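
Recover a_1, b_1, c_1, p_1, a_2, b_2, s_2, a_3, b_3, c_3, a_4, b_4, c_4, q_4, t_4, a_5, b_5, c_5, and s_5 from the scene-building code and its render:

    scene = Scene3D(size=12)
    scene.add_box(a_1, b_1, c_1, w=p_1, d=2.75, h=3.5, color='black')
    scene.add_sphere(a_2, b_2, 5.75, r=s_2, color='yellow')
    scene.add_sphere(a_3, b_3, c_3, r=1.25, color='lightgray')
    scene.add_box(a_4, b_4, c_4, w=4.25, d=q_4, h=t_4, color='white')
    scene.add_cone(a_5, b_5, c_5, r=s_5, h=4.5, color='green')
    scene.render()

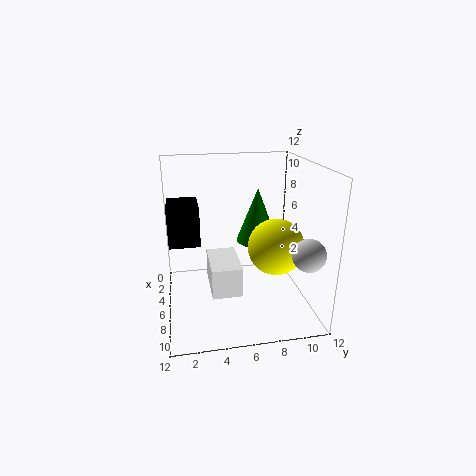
a_1 = 0.75
b_1 = 0.25
c_1 = 4.75
p_1 = 3.75
a_2 = 7.75
b_2 = 8.75
s_2 = 2.25
a_3 = 10.25
b_3 = 10.5
c_3 = 6
a_4 = 4
b_4 = 3.5
c_4 = 1.75
q_4 = 2.5
t_4 = 2.5
a_5 = 5.5
b_5 = 7.75
c_5 = 5.5
s_5 = 1.75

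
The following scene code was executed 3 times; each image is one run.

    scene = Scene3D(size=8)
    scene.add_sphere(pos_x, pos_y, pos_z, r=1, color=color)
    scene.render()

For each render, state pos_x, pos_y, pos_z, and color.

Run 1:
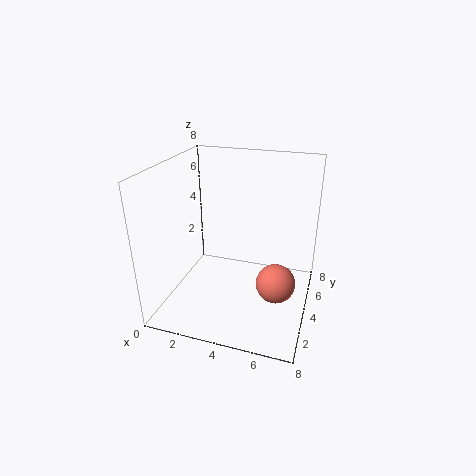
pos_x = 6.5; pos_y = 2.5; pos_z = 2.5; color = 'salmon'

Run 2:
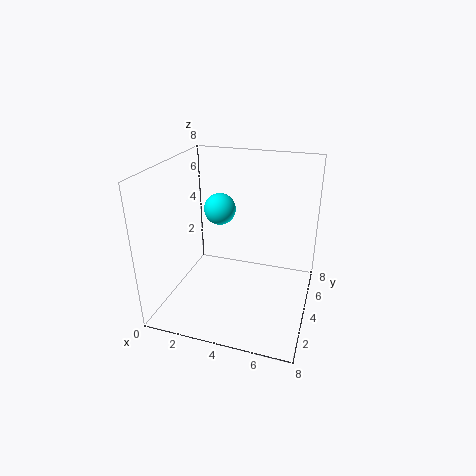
pos_x = 2; pos_y = 6.5; pos_z = 4.5; color = 'cyan'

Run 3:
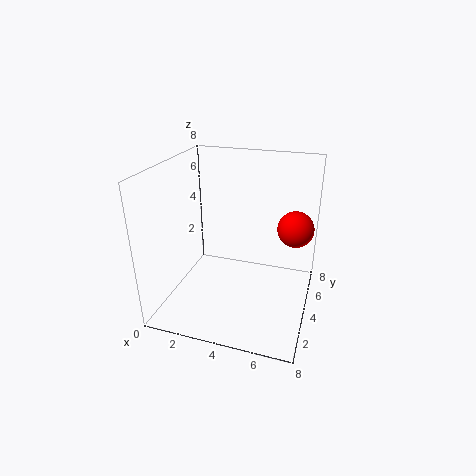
pos_x = 7; pos_y = 5; pos_z = 4.5; color = 'red'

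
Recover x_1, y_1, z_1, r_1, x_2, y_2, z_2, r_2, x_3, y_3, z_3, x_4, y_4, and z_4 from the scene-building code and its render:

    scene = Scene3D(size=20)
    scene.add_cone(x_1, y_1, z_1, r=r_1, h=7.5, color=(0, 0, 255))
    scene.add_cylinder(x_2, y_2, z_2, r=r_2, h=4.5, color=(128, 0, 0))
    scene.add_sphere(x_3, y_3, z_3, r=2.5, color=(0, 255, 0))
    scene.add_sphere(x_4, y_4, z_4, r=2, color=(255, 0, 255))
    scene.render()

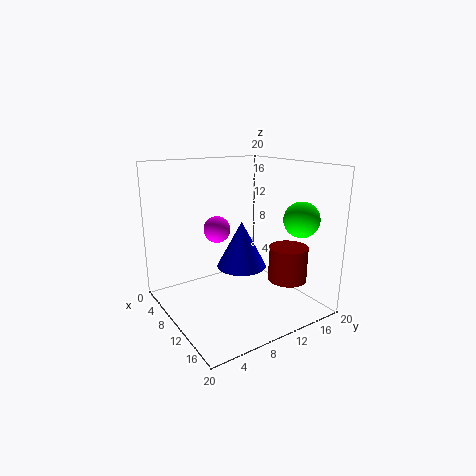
x_1 = 5; y_1 = 14; z_1 = 3; r_1 = 4; x_2 = 16.5; y_2 = 13.5; z_2 = 5.5; r_2 = 2.5; x_3 = 14.5; y_3 = 17.5; z_3 = 12.5; x_4 = 5; y_4 = 9.5; z_4 = 10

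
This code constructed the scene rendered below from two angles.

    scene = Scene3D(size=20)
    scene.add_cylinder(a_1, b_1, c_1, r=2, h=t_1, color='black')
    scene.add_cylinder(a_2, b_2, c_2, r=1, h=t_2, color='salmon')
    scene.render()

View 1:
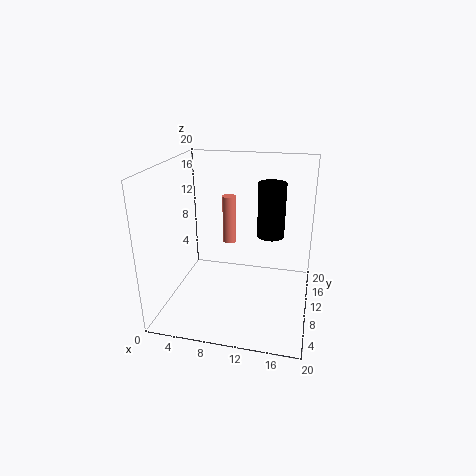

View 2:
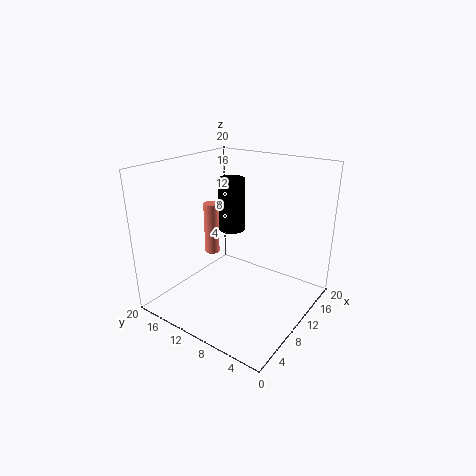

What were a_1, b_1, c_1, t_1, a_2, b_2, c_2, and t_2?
a_1 = 14; b_1 = 14; c_1 = 9; t_1 = 8; a_2 = 8; b_2 = 13; c_2 = 8; t_2 = 7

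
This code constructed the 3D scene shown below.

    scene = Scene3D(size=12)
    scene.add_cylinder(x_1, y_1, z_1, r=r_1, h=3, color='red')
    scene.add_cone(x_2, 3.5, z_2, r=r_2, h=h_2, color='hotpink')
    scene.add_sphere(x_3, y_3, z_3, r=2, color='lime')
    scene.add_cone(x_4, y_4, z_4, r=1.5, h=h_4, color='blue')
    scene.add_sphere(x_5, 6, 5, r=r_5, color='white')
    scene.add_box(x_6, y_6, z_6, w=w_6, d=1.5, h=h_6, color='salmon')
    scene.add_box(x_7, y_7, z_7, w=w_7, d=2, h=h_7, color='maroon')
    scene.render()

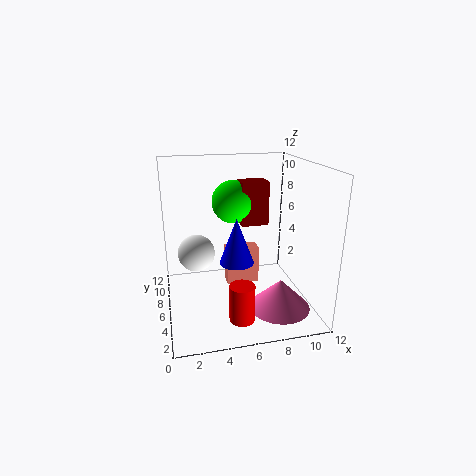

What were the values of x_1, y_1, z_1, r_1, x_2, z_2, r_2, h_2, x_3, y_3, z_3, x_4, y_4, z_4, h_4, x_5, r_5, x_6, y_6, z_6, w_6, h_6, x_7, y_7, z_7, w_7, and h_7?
x_1 = 5.5, y_1 = 2.5, z_1 = 0.5, r_1 = 1, x_2 = 9, z_2 = 0.5, r_2 = 2.5, h_2 = 2.5, x_3 = 6.5, y_3 = 10, z_3 = 8, x_4 = 6, y_4 = 6.5, z_4 = 3.5, h_4 = 4, x_5 = 2.5, r_5 = 1.5, x_6 = 5.5, y_6 = 8, z_6 = 0.5, w_6 = 3, h_6 = 3.5, x_7 = 7, y_7 = 8.5, z_7 = 6, w_7 = 2.5, h_7 = 4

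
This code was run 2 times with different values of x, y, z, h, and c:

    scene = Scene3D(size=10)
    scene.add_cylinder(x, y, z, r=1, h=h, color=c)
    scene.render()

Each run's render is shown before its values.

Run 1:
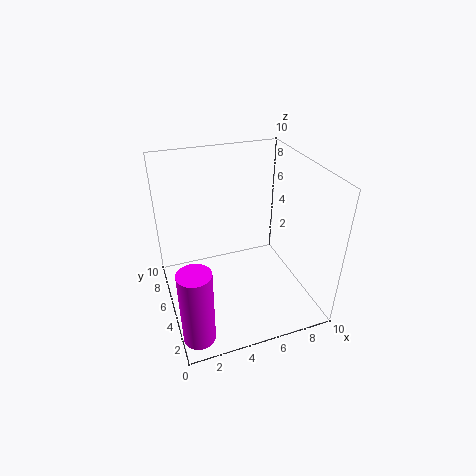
x = 1, y = 1, z = 1, h = 5, c = 'magenta'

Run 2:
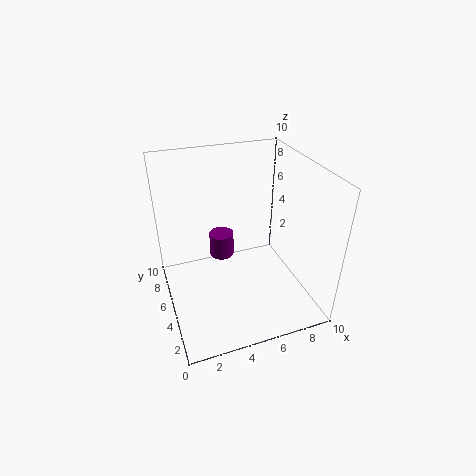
x = 5, y = 9, z = 1, h = 2, c = 'purple'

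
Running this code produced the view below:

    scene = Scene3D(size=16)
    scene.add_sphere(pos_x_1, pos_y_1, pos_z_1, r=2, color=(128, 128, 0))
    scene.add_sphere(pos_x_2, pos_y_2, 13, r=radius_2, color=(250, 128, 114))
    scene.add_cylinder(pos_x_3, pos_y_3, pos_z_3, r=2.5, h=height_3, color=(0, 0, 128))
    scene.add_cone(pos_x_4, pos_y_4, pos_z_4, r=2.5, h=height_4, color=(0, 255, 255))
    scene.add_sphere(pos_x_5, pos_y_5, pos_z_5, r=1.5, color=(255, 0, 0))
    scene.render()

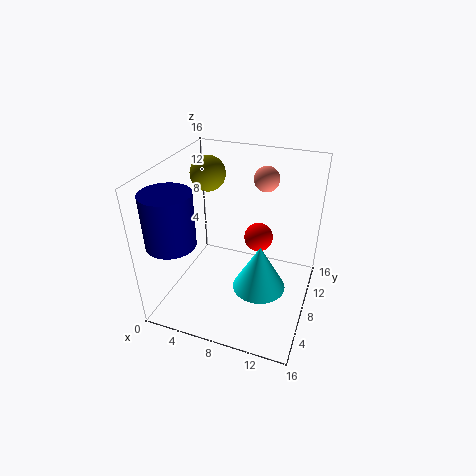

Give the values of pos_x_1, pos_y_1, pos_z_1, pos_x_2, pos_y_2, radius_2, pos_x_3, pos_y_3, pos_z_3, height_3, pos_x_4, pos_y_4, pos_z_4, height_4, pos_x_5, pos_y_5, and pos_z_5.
pos_x_1 = 3.5, pos_y_1 = 10.5, pos_z_1 = 14, pos_x_2 = 9.5, pos_y_2 = 13.5, radius_2 = 1.5, pos_x_3 = 3, pos_y_3 = 2.5, pos_z_3 = 9.5, height_3 = 5.5, pos_x_4 = 12, pos_y_4 = 3, pos_z_4 = 6.5, height_4 = 4.5, pos_x_5 = 10.5, pos_y_5 = 7.5, pos_z_5 = 9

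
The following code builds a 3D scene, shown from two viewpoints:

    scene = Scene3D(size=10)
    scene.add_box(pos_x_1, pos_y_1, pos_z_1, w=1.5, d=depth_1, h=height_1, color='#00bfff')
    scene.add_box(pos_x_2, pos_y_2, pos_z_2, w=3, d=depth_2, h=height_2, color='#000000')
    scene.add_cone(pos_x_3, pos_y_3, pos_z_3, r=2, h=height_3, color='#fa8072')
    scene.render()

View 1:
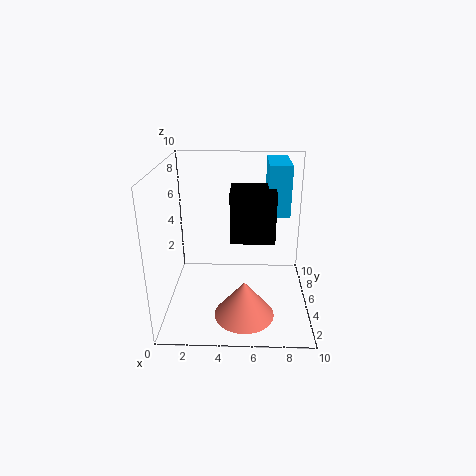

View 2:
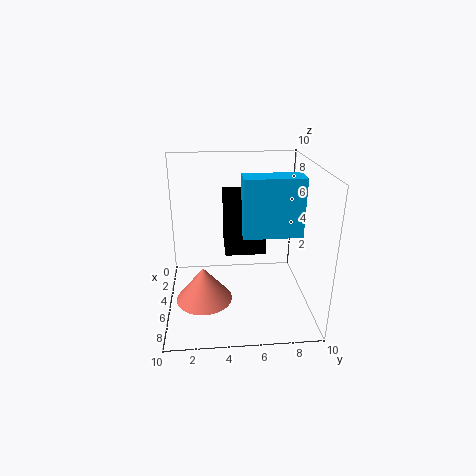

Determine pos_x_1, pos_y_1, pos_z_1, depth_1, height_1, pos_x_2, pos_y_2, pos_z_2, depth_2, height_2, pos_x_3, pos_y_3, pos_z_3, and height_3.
pos_x_1 = 7, pos_y_1 = 5, pos_z_1 = 6.5, depth_1 = 3.5, height_1 = 3.5, pos_x_2 = 4.5, pos_y_2 = 4, pos_z_2 = 5, depth_2 = 2.5, height_2 = 3.5, pos_x_3 = 5.5, pos_y_3 = 2.5, pos_z_3 = 0.5, height_3 = 2.5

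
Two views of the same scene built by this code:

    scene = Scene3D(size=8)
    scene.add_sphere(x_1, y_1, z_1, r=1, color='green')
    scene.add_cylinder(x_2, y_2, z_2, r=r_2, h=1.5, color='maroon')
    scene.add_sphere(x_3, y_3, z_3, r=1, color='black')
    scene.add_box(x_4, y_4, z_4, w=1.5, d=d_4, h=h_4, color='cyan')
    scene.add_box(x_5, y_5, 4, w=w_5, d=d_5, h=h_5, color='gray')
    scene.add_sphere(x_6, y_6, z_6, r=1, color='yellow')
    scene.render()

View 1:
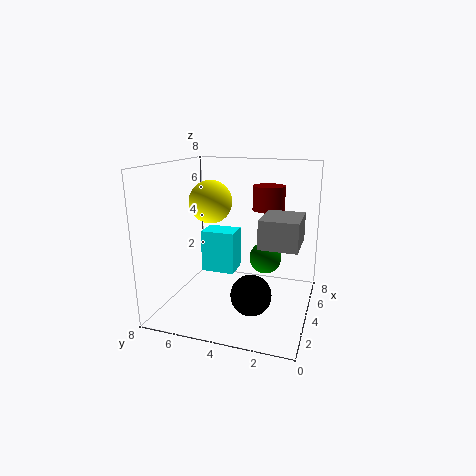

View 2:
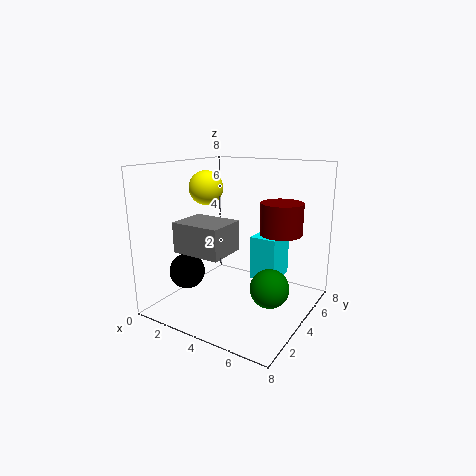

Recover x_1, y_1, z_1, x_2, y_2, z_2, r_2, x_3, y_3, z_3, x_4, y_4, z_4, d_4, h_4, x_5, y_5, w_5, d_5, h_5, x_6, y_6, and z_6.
x_1 = 6.5; y_1 = 3; z_1 = 2; x_2 = 7; y_2 = 3; z_2 = 5; r_2 = 1; x_3 = 1.5; y_3 = 2.5; z_3 = 2; x_4 = 4.5; y_4 = 4.5; z_4 = 1.5; d_4 = 2; h_4 = 2.5; x_5 = 2.5; y_5 = 0.5; w_5 = 2.5; d_5 = 2; h_5 = 1.5; x_6 = 1.5; y_6 = 4.5; z_6 = 6.5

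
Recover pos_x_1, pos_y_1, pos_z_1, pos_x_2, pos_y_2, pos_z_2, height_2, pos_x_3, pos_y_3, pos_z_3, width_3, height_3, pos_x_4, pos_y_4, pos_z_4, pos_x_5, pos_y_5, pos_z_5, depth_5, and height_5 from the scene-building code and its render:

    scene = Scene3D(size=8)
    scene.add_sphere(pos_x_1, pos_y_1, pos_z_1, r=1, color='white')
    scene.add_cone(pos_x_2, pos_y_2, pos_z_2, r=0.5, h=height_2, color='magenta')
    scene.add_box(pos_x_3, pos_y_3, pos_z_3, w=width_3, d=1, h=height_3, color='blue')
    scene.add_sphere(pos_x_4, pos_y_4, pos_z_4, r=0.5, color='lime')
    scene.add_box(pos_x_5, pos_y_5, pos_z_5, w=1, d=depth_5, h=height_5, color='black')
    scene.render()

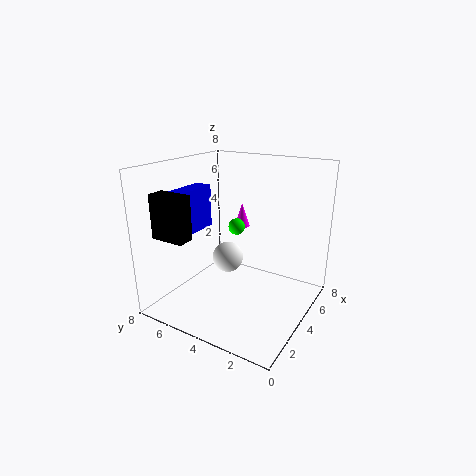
pos_x_1 = 6; pos_y_1 = 6; pos_z_1 = 1.5; pos_x_2 = 7; pos_y_2 = 5.5; pos_z_2 = 3.5; height_2 = 1.5; pos_x_3 = 2.5; pos_y_3 = 6.5; pos_z_3 = 4; width_3 = 2.5; height_3 = 2.5; pos_x_4 = 5.5; pos_y_4 = 5; pos_z_4 = 4; pos_x_5 = 1.5; pos_y_5 = 6; pos_z_5 = 4; depth_5 = 2; height_5 = 2.5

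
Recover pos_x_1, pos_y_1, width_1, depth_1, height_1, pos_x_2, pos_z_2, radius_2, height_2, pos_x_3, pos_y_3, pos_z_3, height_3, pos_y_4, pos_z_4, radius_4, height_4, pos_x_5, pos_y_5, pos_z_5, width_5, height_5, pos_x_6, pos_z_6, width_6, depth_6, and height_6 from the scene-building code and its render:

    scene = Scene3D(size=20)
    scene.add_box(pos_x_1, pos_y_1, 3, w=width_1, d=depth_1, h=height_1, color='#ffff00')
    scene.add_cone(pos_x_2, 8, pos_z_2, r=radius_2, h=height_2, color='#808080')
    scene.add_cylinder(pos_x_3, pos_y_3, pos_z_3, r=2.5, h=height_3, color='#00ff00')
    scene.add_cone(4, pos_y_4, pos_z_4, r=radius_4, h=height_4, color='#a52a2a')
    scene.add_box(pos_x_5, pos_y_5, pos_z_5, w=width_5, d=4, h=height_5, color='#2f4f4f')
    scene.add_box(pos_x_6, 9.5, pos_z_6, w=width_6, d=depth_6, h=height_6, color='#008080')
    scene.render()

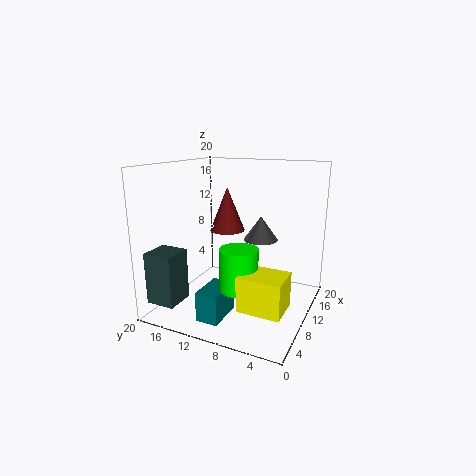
pos_x_1 = 3; pos_y_1 = 1.5; width_1 = 4.5; depth_1 = 5.5; height_1 = 4.5; pos_x_2 = 13.5; pos_z_2 = 9; radius_2 = 2.5; height_2 = 3.5; pos_x_3 = 6; pos_y_3 = 8; pos_z_3 = 4.5; height_3 = 5.5; pos_y_4 = 8.5; pos_z_4 = 13; radius_4 = 2; height_4 = 5; pos_x_5 = 1.5; pos_y_5 = 15.5; pos_z_5 = 2; width_5 = 4; height_5 = 7; pos_x_6 = 2.5; pos_z_6 = 0.5; width_6 = 5; depth_6 = 3; height_6 = 4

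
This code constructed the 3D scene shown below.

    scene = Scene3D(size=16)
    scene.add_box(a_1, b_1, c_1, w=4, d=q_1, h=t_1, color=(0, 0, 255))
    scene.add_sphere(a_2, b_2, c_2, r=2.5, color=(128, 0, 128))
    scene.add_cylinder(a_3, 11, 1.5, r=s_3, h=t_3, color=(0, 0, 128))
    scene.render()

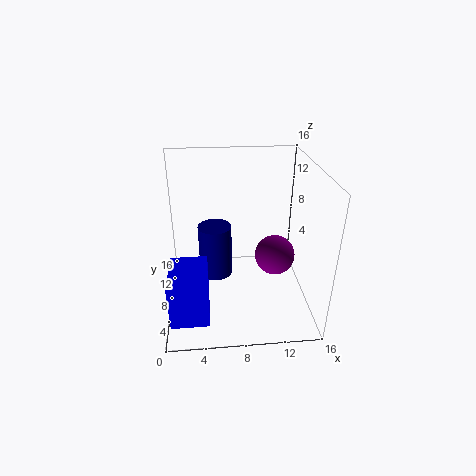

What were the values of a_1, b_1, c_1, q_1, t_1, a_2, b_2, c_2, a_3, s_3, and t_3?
a_1 = 0.5; b_1 = 1.5; c_1 = 1.5; q_1 = 5.5; t_1 = 5; a_2 = 13; b_2 = 11; c_2 = 3.5; a_3 = 5.5; s_3 = 2; t_3 = 6.5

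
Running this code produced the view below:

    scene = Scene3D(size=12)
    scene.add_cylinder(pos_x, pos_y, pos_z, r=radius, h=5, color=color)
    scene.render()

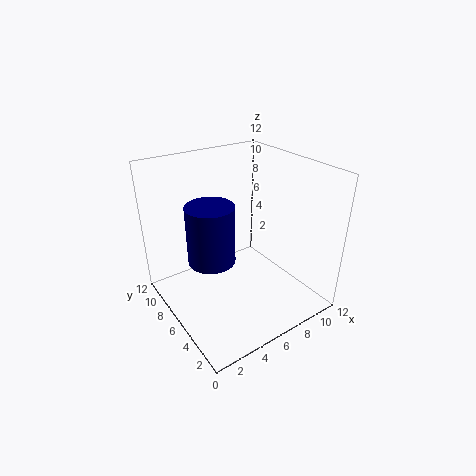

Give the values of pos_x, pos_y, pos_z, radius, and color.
pos_x = 4; pos_y = 7; pos_z = 4; radius = 2; color = 'navy'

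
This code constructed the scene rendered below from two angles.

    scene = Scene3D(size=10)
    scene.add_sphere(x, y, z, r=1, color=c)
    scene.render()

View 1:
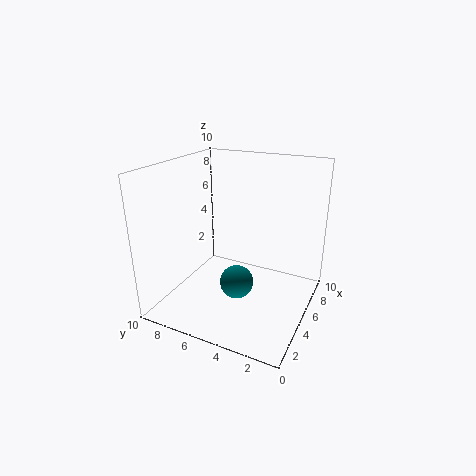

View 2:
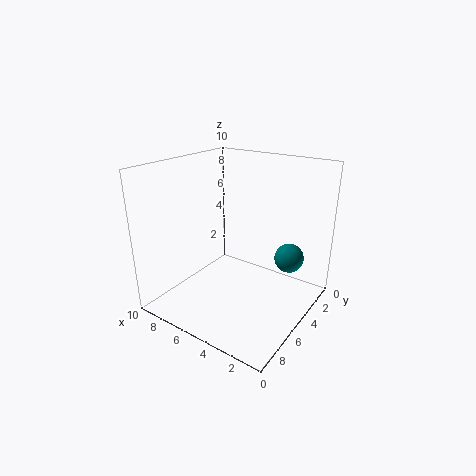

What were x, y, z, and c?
x = 1.75; y = 3.5; z = 3.75; c = 'teal'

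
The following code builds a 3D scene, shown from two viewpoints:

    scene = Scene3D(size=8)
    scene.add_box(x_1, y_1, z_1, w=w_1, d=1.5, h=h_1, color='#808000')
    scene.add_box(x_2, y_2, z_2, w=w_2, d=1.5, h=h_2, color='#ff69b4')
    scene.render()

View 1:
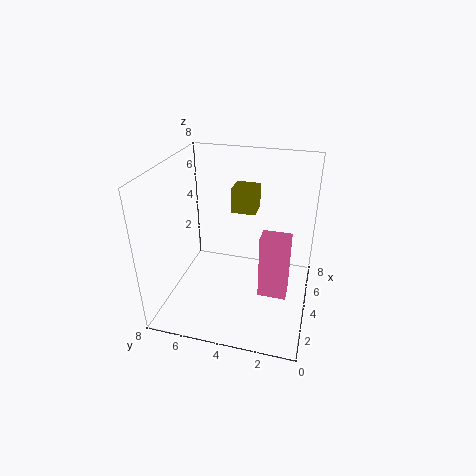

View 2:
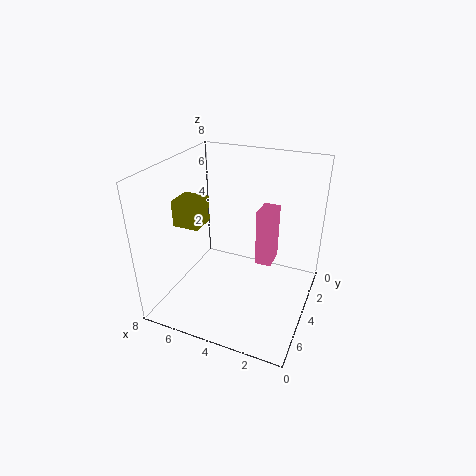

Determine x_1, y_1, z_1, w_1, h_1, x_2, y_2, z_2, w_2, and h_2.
x_1 = 6
y_1 = 3.5
z_1 = 4.5
w_1 = 1.5
h_1 = 1.5
x_2 = 2.5
y_2 = 1
z_2 = 1.5
w_2 = 1
h_2 = 3.5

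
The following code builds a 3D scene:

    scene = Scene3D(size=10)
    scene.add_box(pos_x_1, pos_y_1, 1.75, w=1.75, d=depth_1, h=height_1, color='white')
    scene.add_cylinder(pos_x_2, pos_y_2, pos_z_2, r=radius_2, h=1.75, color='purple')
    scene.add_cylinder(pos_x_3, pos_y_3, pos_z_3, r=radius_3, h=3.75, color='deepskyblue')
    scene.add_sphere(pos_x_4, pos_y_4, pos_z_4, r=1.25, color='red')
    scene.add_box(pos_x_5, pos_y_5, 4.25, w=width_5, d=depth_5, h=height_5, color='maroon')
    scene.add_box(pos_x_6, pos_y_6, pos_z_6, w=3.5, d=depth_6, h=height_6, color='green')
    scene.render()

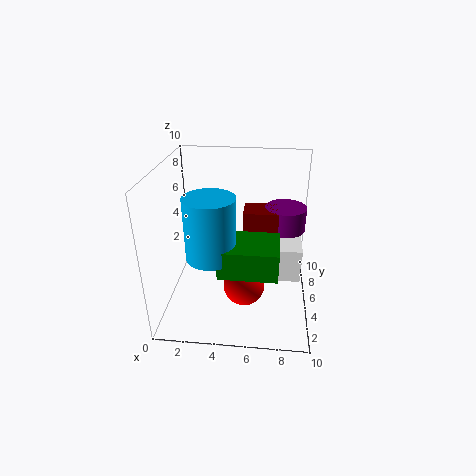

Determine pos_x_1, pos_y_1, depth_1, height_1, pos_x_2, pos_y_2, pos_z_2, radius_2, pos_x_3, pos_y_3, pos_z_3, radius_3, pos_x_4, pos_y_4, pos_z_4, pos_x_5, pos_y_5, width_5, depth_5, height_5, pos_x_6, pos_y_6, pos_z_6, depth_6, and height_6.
pos_x_1 = 7.75
pos_y_1 = 4.75
depth_1 = 3.5
height_1 = 2.5
pos_x_2 = 8.25
pos_y_2 = 7.25
pos_z_2 = 4.75
radius_2 = 1.5
pos_x_3 = 3.75
pos_y_3 = 1.75
pos_z_3 = 5.5
radius_3 = 1.5
pos_x_4 = 5.75
pos_y_4 = 1.5
pos_z_4 = 3.75
pos_x_5 = 5.25
pos_y_5 = 5.75
width_5 = 2.5
depth_5 = 2
height_5 = 2.25
pos_x_6 = 4.25
pos_y_6 = 0.5
pos_z_6 = 4.75
depth_6 = 2.75
height_6 = 1.75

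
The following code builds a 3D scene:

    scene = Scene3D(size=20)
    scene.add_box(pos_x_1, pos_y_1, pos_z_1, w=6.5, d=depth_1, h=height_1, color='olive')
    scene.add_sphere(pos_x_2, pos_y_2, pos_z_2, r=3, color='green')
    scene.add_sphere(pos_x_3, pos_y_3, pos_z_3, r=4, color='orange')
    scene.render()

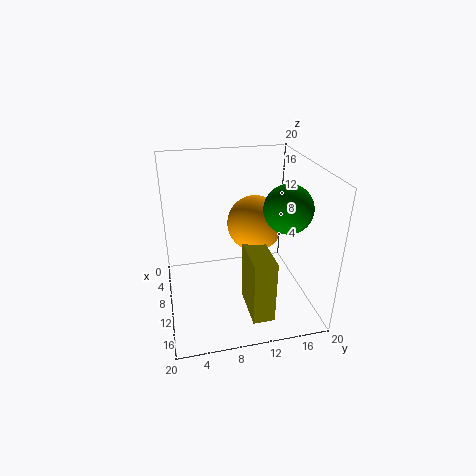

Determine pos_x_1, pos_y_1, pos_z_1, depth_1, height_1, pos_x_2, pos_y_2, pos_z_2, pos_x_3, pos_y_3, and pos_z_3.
pos_x_1 = 10.5; pos_y_1 = 10.5; pos_z_1 = 0.5; depth_1 = 3; height_1 = 9; pos_x_2 = 15; pos_y_2 = 15; pos_z_2 = 16; pos_x_3 = 8; pos_y_3 = 13; pos_z_3 = 11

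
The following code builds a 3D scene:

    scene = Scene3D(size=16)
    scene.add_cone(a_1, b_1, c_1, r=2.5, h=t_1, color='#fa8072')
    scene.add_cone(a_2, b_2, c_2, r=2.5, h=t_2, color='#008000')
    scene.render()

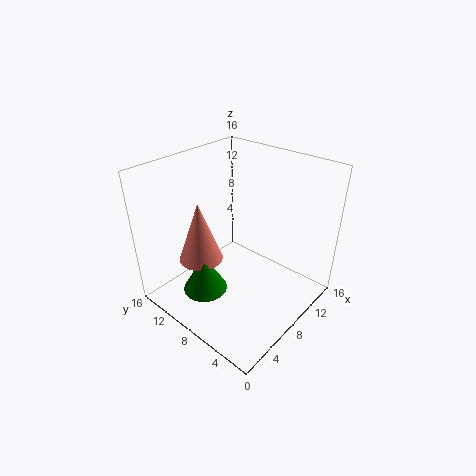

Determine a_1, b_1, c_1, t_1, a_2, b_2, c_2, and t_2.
a_1 = 5.5; b_1 = 11.5; c_1 = 5; t_1 = 7; a_2 = 4.5; b_2 = 10; c_2 = 2; t_2 = 4.5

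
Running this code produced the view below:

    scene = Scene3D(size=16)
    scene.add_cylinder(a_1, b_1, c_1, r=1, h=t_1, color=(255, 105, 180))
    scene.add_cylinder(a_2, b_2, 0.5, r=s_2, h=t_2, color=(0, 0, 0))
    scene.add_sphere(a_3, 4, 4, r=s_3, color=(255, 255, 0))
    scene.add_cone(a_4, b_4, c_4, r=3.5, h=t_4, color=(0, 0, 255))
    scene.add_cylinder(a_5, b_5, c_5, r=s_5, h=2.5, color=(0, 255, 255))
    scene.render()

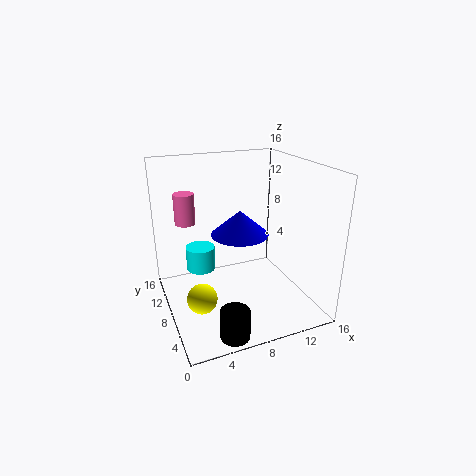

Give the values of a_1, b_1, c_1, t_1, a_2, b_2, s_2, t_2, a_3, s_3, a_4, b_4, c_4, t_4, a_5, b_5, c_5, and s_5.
a_1 = 2; b_1 = 7; c_1 = 11; t_1 = 3; a_2 = 5; b_2 = 1.5; s_2 = 1.5; t_2 = 3; a_3 = 2.5; s_3 = 1.5; a_4 = 9.5; b_4 = 11; c_4 = 7; t_4 = 3; a_5 = 3.5; b_5 = 7.5; c_5 = 5.5; s_5 = 1.5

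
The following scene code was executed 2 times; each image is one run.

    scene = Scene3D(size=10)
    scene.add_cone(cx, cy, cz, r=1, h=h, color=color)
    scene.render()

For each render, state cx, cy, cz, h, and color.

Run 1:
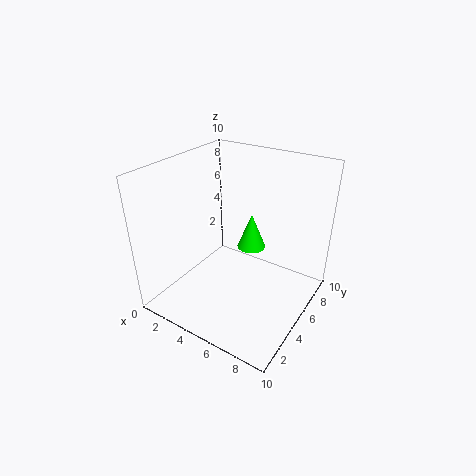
cx = 5.5, cy = 6, cz = 4, h = 2.5, color = 'lime'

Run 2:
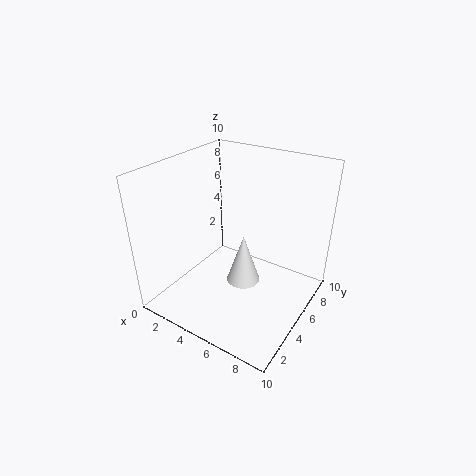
cx = 7, cy = 2.5, cz = 4, h = 3, color = 'white'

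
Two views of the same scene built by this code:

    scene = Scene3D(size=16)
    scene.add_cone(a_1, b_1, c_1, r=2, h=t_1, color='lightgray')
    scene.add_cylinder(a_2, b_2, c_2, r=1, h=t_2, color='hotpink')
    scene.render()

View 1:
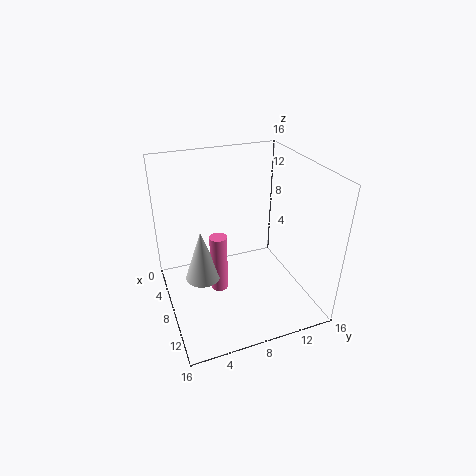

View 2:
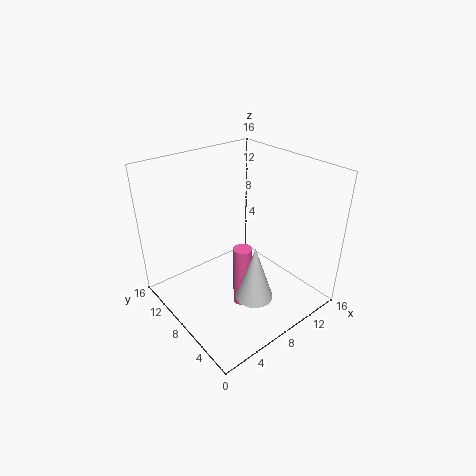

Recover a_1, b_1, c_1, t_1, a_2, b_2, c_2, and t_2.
a_1 = 7; b_1 = 4; c_1 = 3; t_1 = 6; a_2 = 7; b_2 = 6; c_2 = 1; t_2 = 7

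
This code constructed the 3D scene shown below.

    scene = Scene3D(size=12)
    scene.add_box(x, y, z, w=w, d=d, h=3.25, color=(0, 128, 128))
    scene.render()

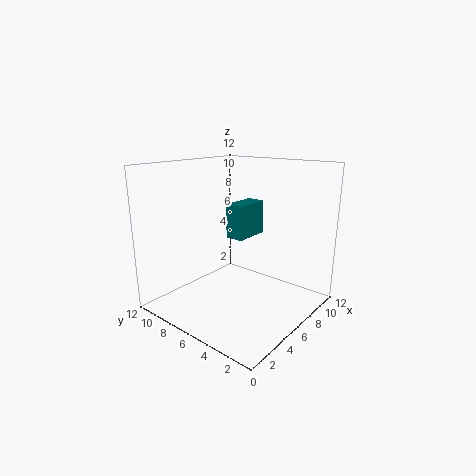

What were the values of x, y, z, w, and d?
x = 8.25, y = 7.5, z = 4.75, w = 3.5, d = 1.75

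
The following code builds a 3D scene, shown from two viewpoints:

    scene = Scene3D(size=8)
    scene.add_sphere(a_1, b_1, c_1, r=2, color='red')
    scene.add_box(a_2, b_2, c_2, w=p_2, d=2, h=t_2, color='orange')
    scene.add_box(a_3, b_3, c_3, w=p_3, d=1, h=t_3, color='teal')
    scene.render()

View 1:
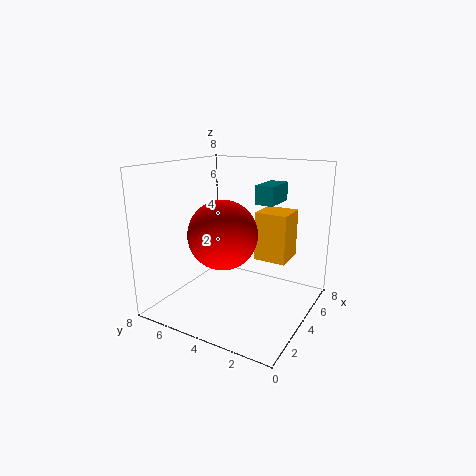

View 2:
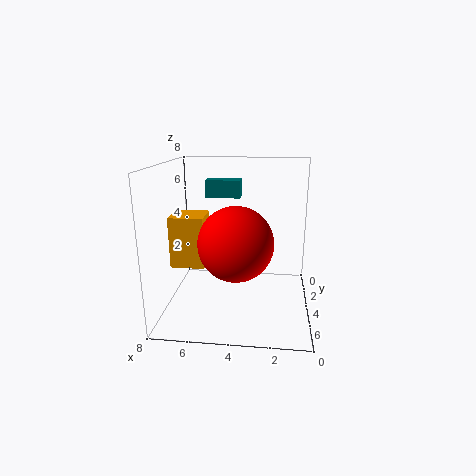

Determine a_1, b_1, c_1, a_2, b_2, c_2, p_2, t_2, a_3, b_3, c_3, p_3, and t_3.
a_1 = 4; b_1 = 5; c_1 = 4; a_2 = 6; b_2 = 2; c_2 = 2; p_2 = 2; t_2 = 3; a_3 = 4; b_3 = 2; c_3 = 6; p_3 = 2; t_3 = 1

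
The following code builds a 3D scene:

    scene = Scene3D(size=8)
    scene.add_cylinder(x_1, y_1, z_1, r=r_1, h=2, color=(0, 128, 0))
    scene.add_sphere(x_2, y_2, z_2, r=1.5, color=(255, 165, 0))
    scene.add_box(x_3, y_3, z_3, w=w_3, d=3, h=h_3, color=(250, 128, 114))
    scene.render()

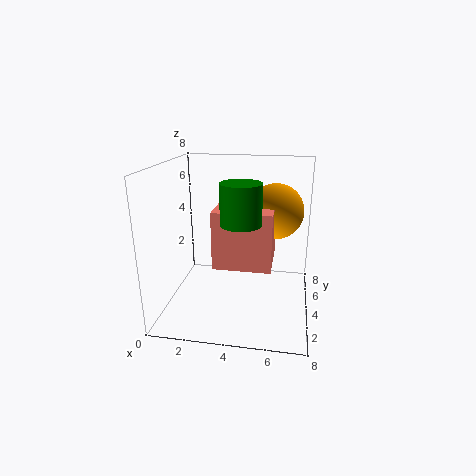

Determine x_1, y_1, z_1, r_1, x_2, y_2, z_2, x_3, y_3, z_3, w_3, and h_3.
x_1 = 4.5
y_1 = 2
z_1 = 5.5
r_1 = 1
x_2 = 6
y_2 = 4.5
z_2 = 5.5
x_3 = 3
y_3 = 2
z_3 = 3
w_3 = 3
h_3 = 3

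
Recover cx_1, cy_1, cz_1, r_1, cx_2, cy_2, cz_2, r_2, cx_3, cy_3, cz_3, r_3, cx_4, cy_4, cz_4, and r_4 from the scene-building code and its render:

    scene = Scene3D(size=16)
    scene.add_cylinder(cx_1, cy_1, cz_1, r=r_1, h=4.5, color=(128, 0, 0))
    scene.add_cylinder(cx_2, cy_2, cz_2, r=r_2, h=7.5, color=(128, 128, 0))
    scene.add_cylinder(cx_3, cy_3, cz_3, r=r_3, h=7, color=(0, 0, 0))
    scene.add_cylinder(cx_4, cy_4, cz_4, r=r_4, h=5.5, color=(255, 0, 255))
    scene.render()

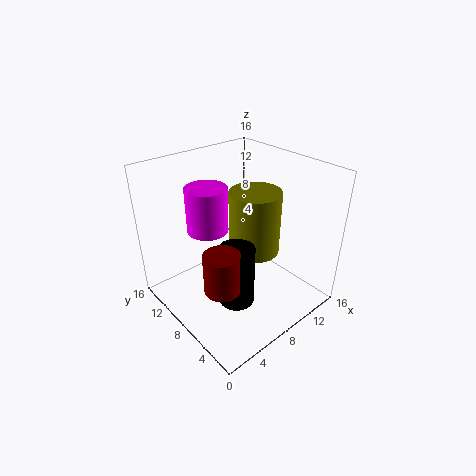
cx_1 = 4.5, cy_1 = 6.5, cz_1 = 3.5, r_1 = 2, cx_2 = 11, cy_2 = 8.5, cz_2 = 5, r_2 = 3, cx_3 = 6.5, cy_3 = 6.5, cz_3 = 1, r_3 = 2, cx_4 = 7.5, cy_4 = 13, cz_4 = 7, r_4 = 2.5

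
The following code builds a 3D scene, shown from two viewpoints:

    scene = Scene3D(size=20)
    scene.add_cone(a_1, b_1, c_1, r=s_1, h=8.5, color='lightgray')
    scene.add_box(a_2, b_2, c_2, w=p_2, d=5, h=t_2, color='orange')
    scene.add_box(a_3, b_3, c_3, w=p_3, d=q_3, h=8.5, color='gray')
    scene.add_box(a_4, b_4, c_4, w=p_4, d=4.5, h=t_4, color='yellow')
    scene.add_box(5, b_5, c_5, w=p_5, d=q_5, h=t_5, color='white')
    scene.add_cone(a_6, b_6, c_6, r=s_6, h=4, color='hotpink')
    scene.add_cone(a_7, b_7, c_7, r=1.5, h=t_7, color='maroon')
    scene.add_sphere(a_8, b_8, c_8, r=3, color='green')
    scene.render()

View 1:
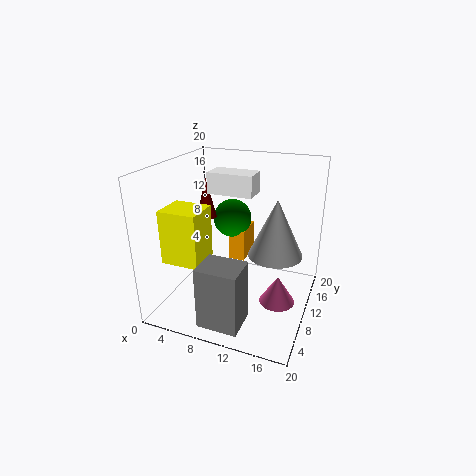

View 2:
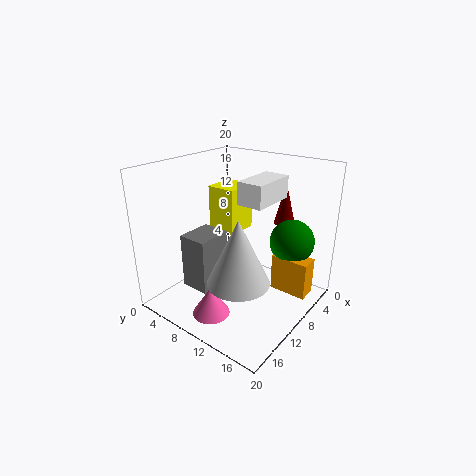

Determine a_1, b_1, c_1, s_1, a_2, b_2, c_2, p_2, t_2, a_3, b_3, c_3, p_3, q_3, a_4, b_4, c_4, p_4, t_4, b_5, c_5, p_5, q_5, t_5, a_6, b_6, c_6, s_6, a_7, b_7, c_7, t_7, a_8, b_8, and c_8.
a_1 = 14.5, b_1 = 13.5, c_1 = 6.5, s_1 = 4, a_2 = 6.5, b_2 = 15, c_2 = 3.5, p_2 = 2.5, t_2 = 5, a_3 = 7.5, b_3 = 1.5, c_3 = 0.5, p_3 = 5.5, q_3 = 4.5, a_4 = 2.5, b_4 = 2.5, c_4 = 8.5, p_4 = 5, t_4 = 7, b_5 = 11, c_5 = 15.5, p_5 = 6.5, q_5 = 3.5, t_5 = 3, a_6 = 16, b_6 = 10, c_6 = 1, s_6 = 2.5, a_7 = 3.5, b_7 = 13.5, c_7 = 11, t_7 = 6, a_8 = 6.5, b_8 = 16.5, c_8 = 10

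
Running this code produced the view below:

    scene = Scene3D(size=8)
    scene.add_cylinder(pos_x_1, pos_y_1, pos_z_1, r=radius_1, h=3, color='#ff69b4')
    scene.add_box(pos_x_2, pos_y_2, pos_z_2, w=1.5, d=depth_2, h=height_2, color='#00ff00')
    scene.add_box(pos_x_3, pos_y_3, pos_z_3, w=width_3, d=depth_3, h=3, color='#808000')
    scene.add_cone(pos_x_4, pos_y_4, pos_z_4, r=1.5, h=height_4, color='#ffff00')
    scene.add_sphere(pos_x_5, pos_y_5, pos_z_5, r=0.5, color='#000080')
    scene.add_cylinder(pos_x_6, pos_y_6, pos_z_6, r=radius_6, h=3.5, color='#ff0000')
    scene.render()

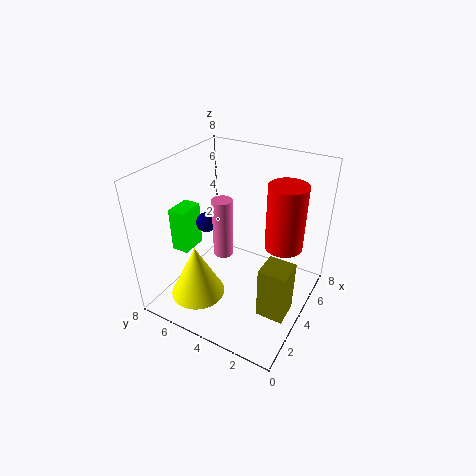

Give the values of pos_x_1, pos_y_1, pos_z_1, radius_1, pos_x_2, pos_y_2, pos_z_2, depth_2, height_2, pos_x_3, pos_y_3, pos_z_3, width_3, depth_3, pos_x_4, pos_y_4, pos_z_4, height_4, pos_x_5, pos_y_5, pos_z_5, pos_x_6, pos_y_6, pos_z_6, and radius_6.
pos_x_1 = 2.5
pos_y_1 = 4
pos_z_1 = 4
radius_1 = 0.5
pos_x_2 = 2.5
pos_y_2 = 6.5
pos_z_2 = 3
depth_2 = 1
height_2 = 2.5
pos_x_3 = 2.5
pos_y_3 = 0.5
pos_z_3 = 0.5
width_3 = 1.5
depth_3 = 1.5
pos_x_4 = 2
pos_y_4 = 5.5
pos_z_4 = 1
height_4 = 3
pos_x_5 = 2.5
pos_y_5 = 5
pos_z_5 = 5.5
pos_x_6 = 4.5
pos_y_6 = 1.5
pos_z_6 = 4
radius_6 = 1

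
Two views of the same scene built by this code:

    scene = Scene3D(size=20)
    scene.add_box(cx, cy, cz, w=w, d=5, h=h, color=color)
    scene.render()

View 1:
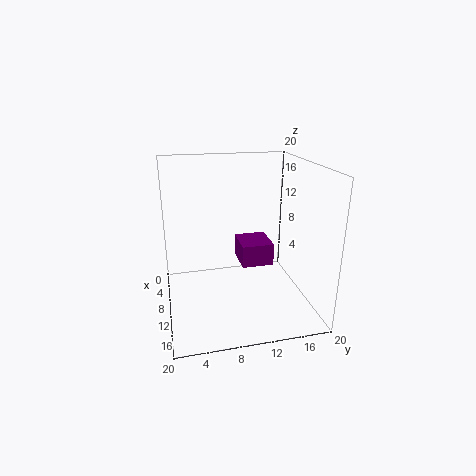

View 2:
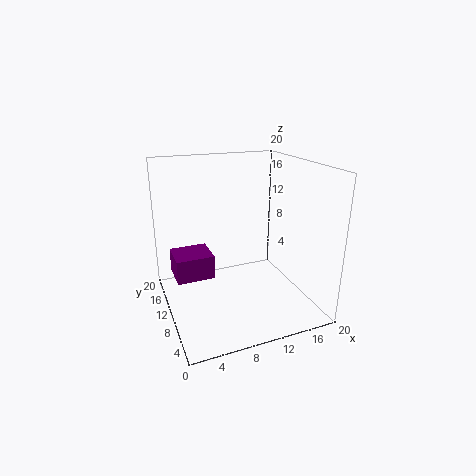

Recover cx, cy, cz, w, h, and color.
cx = 1.5; cy = 11.5; cz = 3.5; w = 5.5; h = 3.5; color = 'purple'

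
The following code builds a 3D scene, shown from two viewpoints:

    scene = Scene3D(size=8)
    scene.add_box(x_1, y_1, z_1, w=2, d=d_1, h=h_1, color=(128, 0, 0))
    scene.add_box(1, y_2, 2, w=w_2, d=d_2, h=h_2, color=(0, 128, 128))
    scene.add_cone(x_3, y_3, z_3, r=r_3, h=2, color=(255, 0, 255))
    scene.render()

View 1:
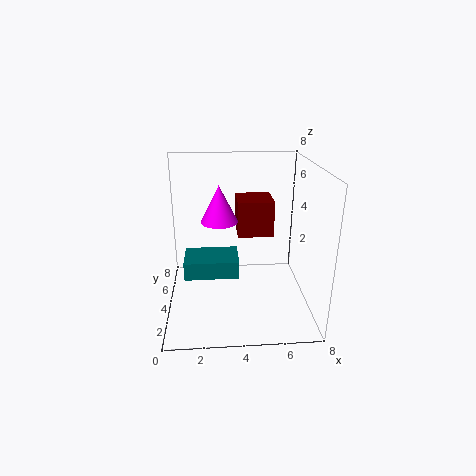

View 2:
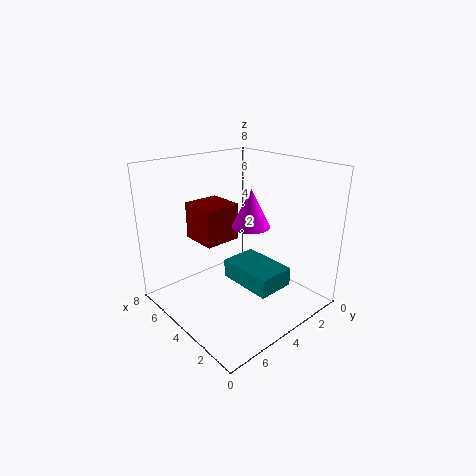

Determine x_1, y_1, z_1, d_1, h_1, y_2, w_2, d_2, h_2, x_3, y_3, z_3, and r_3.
x_1 = 4
y_1 = 4
z_1 = 4
d_1 = 2
h_1 = 2
y_2 = 3
w_2 = 3
d_2 = 2
h_2 = 1
x_3 = 3
y_3 = 4
z_3 = 5
r_3 = 1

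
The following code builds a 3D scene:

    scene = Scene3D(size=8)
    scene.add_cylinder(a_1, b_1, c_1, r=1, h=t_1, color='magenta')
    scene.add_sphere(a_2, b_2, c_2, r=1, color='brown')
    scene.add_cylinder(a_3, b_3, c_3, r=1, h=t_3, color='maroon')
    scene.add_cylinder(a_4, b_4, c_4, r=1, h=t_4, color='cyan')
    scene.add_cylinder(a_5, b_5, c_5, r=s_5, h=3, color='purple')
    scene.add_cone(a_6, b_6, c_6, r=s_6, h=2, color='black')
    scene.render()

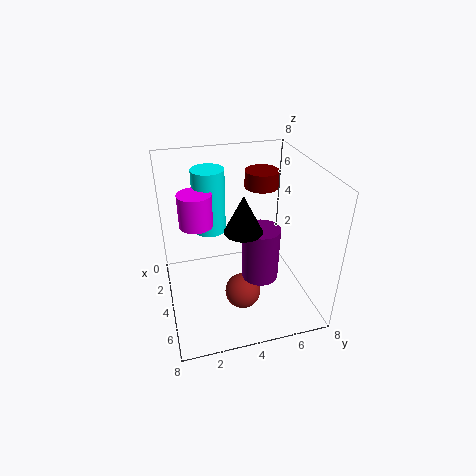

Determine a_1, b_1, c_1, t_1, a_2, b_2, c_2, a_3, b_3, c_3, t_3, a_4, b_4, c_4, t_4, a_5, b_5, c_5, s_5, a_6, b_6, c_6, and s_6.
a_1 = 2; b_1 = 2; c_1 = 4; t_1 = 2; a_2 = 5; b_2 = 4; c_2 = 1; a_3 = 2; b_3 = 6; c_3 = 6; t_3 = 1; a_4 = 1; b_4 = 3; c_4 = 3; t_4 = 4; a_5 = 5; b_5 = 5; c_5 = 2; s_5 = 1; a_6 = 5; b_6 = 4; c_6 = 5; s_6 = 1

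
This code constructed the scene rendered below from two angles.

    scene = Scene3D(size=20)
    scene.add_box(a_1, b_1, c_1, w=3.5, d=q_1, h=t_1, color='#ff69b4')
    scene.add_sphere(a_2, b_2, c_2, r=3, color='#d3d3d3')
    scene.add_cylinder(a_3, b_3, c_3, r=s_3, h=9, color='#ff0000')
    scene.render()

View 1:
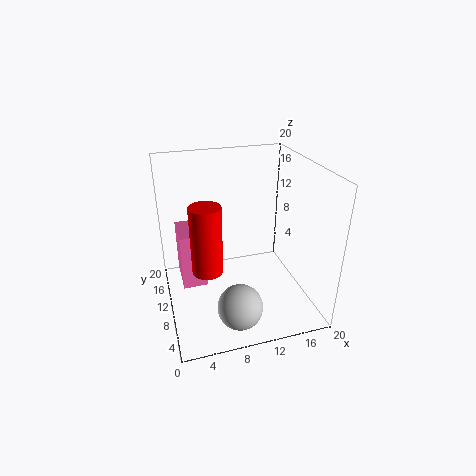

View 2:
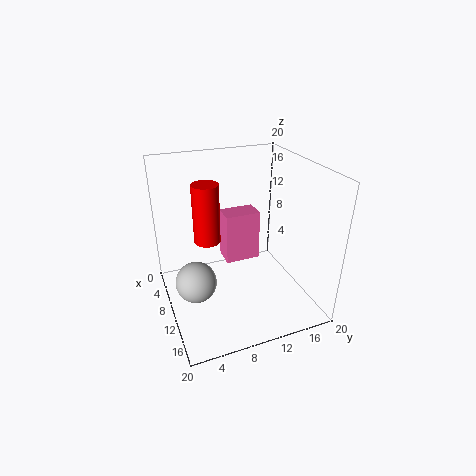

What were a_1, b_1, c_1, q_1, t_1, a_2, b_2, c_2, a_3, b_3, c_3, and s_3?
a_1 = 2
b_1 = 10
c_1 = 3
q_1 = 5.5
t_1 = 8
a_2 = 8.5
b_2 = 4
c_2 = 3
a_3 = 5
b_3 = 7
c_3 = 7.5
s_3 = 2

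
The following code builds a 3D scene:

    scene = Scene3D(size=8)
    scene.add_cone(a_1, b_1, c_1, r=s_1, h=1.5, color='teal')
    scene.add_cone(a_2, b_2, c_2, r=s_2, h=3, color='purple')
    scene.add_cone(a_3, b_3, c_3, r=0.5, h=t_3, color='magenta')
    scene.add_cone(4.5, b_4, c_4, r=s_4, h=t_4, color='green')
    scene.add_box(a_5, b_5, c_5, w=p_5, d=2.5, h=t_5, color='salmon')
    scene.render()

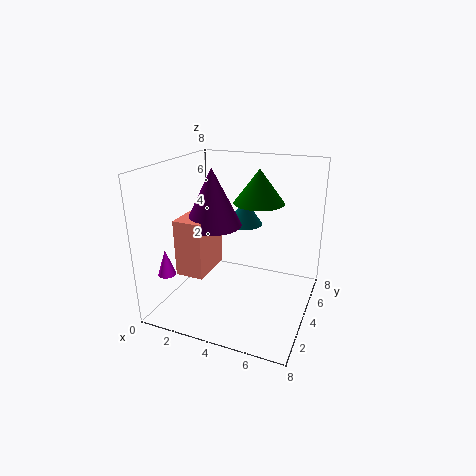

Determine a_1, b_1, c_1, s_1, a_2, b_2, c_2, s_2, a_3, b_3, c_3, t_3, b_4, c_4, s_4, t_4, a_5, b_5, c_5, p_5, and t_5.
a_1 = 4, b_1 = 5, c_1 = 4.5, s_1 = 1, a_2 = 3, b_2 = 3, c_2 = 5, s_2 = 1.5, a_3 = 0.5, b_3 = 2, c_3 = 2, t_3 = 1.5, b_4 = 6, c_4 = 5.5, s_4 = 1.5, t_4 = 2, a_5 = 1.5, b_5 = 1.5, c_5 = 2.5, p_5 = 1.5, t_5 = 3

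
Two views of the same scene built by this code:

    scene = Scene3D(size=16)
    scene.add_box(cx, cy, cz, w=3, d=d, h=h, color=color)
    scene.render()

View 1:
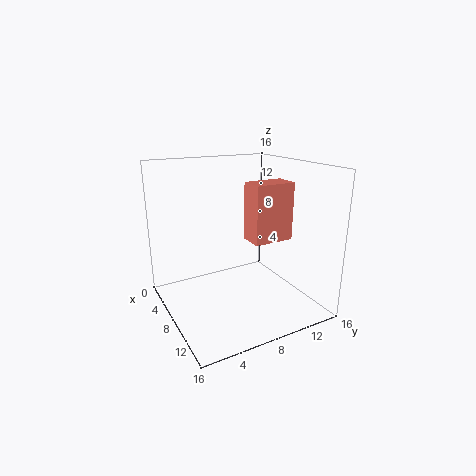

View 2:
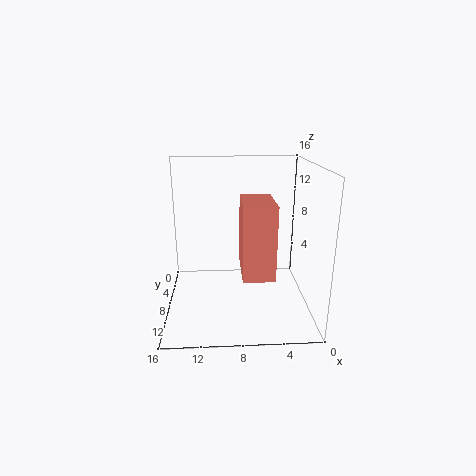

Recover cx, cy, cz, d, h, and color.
cx = 5; cy = 10.5; cz = 6.5; d = 5; h = 7; color = 'salmon'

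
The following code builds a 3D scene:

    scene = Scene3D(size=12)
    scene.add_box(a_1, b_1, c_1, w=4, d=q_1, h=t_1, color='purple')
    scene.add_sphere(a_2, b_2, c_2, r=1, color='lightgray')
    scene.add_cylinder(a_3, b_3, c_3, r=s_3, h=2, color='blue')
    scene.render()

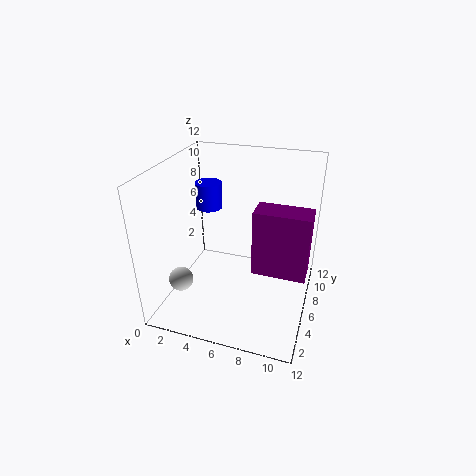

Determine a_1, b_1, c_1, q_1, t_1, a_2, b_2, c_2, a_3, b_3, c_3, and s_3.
a_1 = 8; b_1 = 3; c_1 = 5; q_1 = 2; t_1 = 5; a_2 = 2; b_2 = 3; c_2 = 3; a_3 = 4; b_3 = 5; c_3 = 9; s_3 = 1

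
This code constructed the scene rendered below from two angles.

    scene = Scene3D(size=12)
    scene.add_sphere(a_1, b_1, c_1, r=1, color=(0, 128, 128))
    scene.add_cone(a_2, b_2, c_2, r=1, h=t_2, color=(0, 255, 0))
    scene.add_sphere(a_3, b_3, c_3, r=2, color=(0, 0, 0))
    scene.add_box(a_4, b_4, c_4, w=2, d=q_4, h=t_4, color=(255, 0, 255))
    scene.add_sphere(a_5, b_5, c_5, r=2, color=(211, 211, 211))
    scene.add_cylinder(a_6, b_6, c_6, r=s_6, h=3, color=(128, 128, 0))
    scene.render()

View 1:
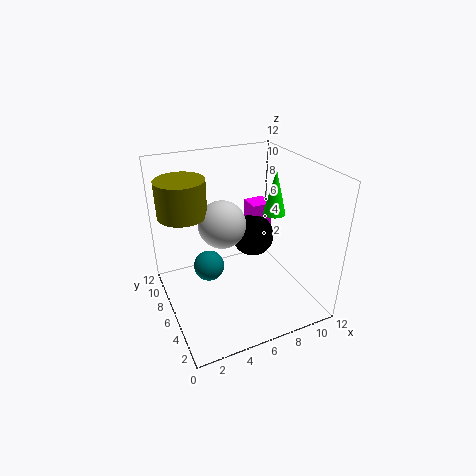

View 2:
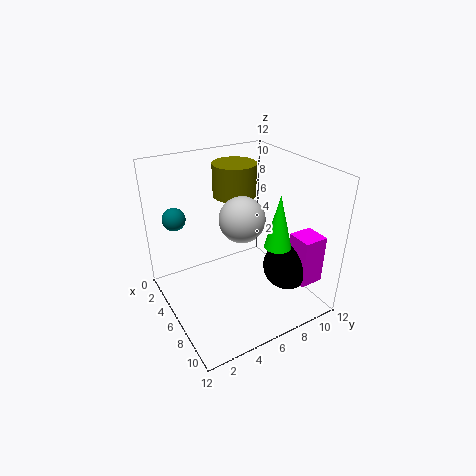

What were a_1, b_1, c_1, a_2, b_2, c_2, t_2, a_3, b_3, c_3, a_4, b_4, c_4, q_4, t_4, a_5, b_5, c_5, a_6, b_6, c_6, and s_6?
a_1 = 2; b_1 = 2; c_1 = 7; a_2 = 10; b_2 = 7; c_2 = 7; t_2 = 4; a_3 = 9; b_3 = 9; c_3 = 4; a_4 = 9; b_4 = 9; c_4 = 3; q_4 = 2; t_4 = 4; a_5 = 5; b_5 = 7; c_5 = 7; a_6 = 2; b_6 = 8; c_6 = 8; s_6 = 2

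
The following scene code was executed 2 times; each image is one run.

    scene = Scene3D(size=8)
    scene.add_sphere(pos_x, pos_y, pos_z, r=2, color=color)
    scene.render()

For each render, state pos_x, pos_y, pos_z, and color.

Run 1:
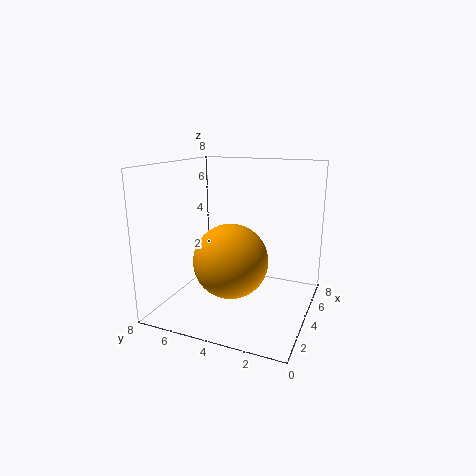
pos_x = 3
pos_y = 4
pos_z = 3
color = 'orange'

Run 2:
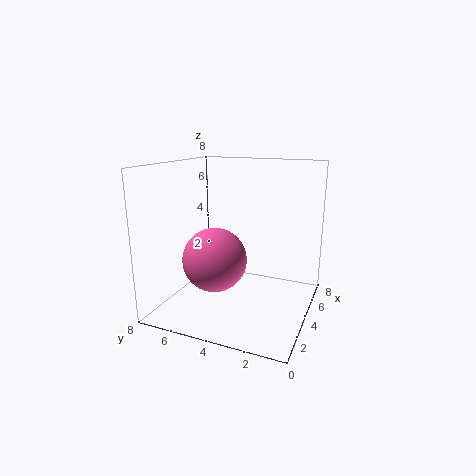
pos_x = 5
pos_y = 6
pos_z = 2
color = 'hotpink'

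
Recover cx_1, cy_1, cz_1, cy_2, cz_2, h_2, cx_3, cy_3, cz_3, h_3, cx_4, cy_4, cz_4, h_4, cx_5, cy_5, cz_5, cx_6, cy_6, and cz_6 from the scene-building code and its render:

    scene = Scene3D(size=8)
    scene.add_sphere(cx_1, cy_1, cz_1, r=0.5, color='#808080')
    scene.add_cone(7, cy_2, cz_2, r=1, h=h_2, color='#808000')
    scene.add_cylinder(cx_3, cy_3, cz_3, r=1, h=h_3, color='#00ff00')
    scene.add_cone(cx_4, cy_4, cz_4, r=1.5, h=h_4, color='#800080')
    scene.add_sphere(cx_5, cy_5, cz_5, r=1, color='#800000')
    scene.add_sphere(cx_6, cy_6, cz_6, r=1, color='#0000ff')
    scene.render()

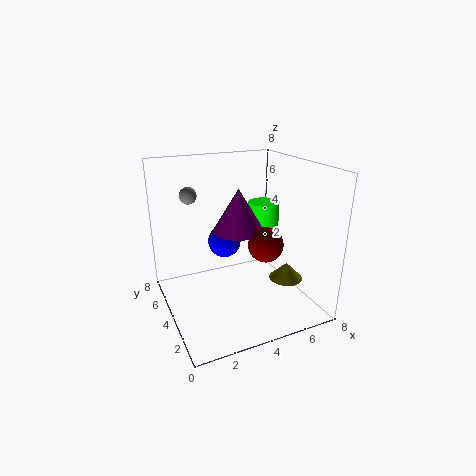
cx_1 = 2, cy_1 = 6.5, cz_1 = 6, cy_2 = 3.5, cz_2 = 1, h_2 = 1, cx_3 = 7, cy_3 = 6.5, cz_3 = 3, h_3 = 2, cx_4 = 4.5, cy_4 = 5, cz_4 = 4, h_4 = 2.5, cx_5 = 5.5, cy_5 = 3.5, cz_5 = 3.5, cx_6 = 4, cy_6 = 6, cz_6 = 3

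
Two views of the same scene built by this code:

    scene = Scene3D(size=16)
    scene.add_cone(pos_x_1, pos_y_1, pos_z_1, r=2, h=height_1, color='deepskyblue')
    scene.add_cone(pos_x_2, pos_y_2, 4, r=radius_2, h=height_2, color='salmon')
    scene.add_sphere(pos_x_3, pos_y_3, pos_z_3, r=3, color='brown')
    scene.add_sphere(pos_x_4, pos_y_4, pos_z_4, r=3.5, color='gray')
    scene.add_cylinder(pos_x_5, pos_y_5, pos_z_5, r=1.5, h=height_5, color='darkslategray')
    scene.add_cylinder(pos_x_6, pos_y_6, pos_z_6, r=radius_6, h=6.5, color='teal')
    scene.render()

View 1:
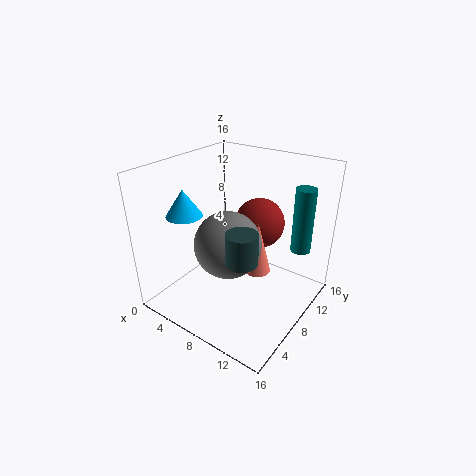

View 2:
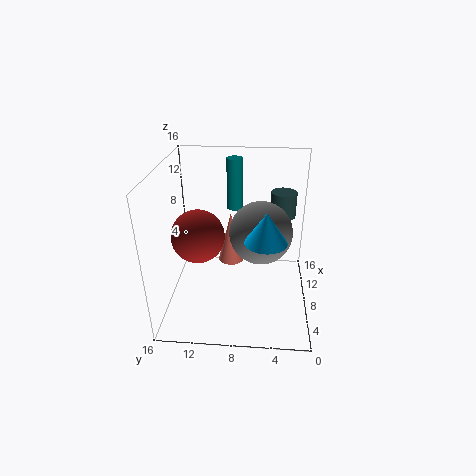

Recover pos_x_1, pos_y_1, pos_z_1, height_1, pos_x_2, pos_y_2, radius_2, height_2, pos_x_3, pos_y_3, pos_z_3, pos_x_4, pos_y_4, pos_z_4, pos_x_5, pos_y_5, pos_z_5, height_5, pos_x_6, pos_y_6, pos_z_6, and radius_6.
pos_x_1 = 3, pos_y_1 = 5, pos_z_1 = 10.5, height_1 = 3, pos_x_2 = 10, pos_y_2 = 9, radius_2 = 1.5, height_2 = 6, pos_x_3 = 8, pos_y_3 = 12.5, pos_z_3 = 8, pos_x_4 = 8.5, pos_y_4 = 5.5, pos_z_4 = 8.5, pos_x_5 = 12, pos_y_5 = 3, pos_z_5 = 9, height_5 = 3, pos_x_6 = 15, pos_y_6 = 9, pos_z_6 = 8.5, radius_6 = 1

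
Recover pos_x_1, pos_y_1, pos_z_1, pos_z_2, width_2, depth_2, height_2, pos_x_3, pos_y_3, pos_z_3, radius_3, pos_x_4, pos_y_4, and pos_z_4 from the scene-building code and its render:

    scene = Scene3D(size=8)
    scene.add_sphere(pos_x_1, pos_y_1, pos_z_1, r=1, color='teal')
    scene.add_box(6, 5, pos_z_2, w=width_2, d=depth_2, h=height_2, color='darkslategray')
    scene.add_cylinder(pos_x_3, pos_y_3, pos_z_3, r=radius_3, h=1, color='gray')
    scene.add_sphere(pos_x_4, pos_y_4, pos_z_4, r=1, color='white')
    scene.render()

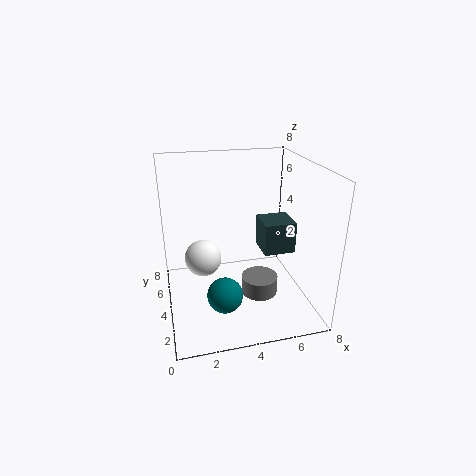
pos_x_1 = 3
pos_y_1 = 3
pos_z_1 = 1
pos_z_2 = 2
width_2 = 2
depth_2 = 2
height_2 = 2
pos_x_3 = 5
pos_y_3 = 3
pos_z_3 = 1
radius_3 = 1
pos_x_4 = 2
pos_y_4 = 4
pos_z_4 = 3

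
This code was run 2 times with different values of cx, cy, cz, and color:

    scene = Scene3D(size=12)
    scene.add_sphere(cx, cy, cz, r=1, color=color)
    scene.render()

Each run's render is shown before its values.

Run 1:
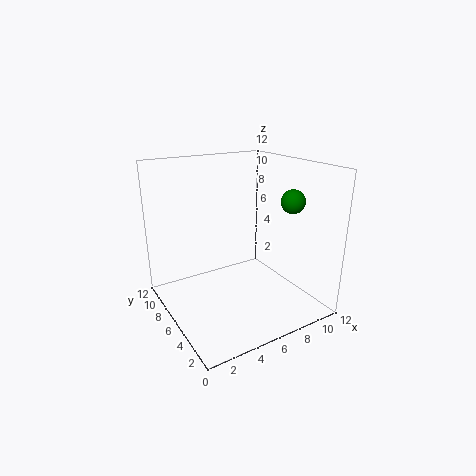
cx = 10, cy = 4, cz = 9, color = 'green'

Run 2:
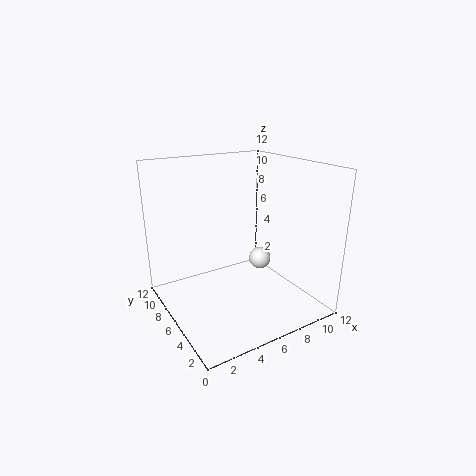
cx = 9, cy = 7, cz = 3, color = 'white'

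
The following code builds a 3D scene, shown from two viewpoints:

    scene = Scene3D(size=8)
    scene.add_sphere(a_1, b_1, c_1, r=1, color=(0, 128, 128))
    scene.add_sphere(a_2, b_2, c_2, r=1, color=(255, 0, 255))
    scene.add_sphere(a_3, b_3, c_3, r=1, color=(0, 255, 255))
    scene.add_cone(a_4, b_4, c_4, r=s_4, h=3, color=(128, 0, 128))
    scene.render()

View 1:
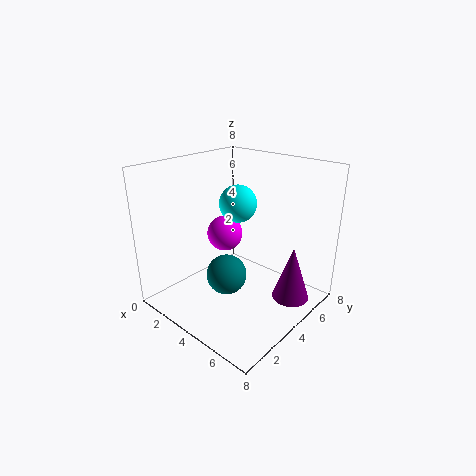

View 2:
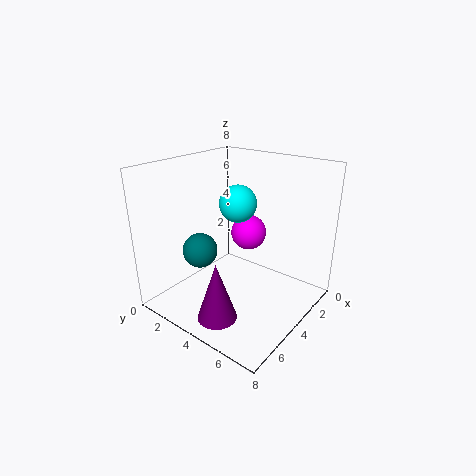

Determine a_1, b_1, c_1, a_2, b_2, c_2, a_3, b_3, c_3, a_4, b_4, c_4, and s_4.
a_1 = 5; b_1 = 2; c_1 = 3; a_2 = 3; b_2 = 4; c_2 = 4; a_3 = 4; b_3 = 4; c_3 = 6; a_4 = 7; b_4 = 5; c_4 = 1; s_4 = 1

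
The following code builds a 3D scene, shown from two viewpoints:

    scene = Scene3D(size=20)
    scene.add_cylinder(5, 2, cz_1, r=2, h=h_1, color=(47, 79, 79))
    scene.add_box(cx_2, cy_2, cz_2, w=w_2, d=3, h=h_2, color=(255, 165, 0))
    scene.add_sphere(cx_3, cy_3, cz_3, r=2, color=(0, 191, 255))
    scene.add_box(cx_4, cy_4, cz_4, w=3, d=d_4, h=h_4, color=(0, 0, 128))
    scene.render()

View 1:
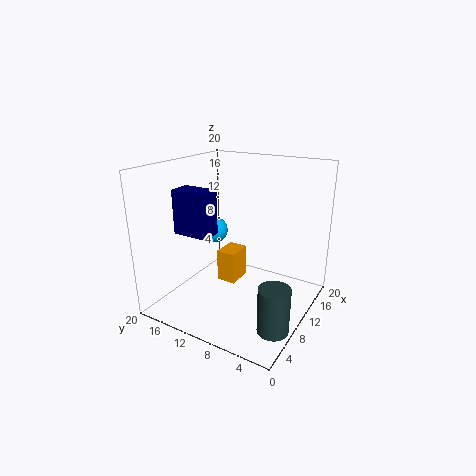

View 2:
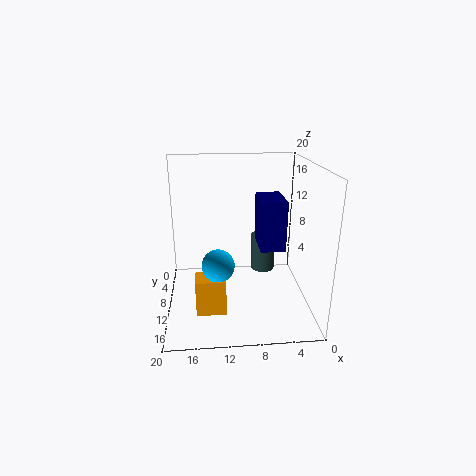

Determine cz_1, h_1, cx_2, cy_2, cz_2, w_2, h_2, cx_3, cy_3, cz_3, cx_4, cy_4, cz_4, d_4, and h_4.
cz_1 = 1
h_1 = 6
cx_2 = 12
cy_2 = 12
cz_2 = 1
w_2 = 4
h_2 = 5
cx_3 = 13
cy_3 = 16
cz_3 = 9
cx_4 = 5
cy_4 = 12
cz_4 = 11
d_4 = 5
h_4 = 6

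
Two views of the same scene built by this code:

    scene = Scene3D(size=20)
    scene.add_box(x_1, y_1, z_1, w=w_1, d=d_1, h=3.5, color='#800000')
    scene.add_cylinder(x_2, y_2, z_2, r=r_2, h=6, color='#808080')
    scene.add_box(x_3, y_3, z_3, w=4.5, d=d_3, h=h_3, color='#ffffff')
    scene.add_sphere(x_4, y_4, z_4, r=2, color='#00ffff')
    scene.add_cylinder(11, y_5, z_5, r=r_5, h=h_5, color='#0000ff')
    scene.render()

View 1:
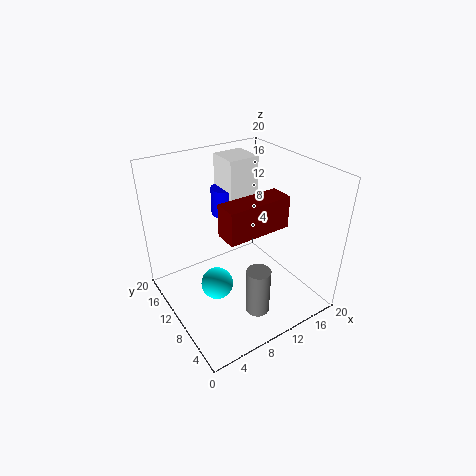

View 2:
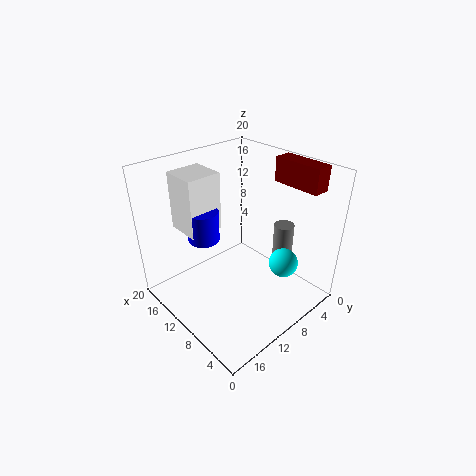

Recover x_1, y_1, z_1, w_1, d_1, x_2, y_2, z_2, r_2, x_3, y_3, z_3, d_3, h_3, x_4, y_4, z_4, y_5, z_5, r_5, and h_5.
x_1 = 3
y_1 = 0.5
z_1 = 16.5
w_1 = 7
d_1 = 2.5
x_2 = 8
y_2 = 2.5
z_2 = 4
r_2 = 1.5
x_3 = 10.5
y_3 = 12.5
z_3 = 12.5
d_3 = 4.5
h_3 = 7.5
x_4 = 4.5
y_4 = 6.5
z_4 = 7
y_5 = 15
z_5 = 11.5
r_5 = 2
h_5 = 4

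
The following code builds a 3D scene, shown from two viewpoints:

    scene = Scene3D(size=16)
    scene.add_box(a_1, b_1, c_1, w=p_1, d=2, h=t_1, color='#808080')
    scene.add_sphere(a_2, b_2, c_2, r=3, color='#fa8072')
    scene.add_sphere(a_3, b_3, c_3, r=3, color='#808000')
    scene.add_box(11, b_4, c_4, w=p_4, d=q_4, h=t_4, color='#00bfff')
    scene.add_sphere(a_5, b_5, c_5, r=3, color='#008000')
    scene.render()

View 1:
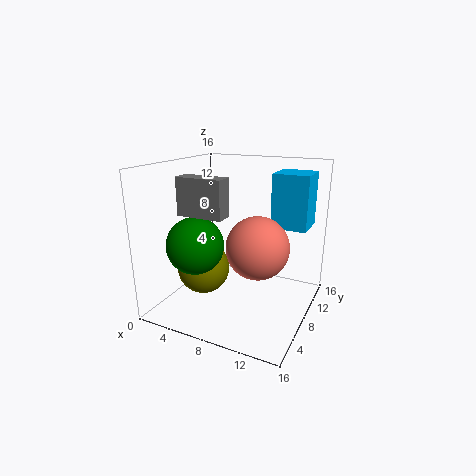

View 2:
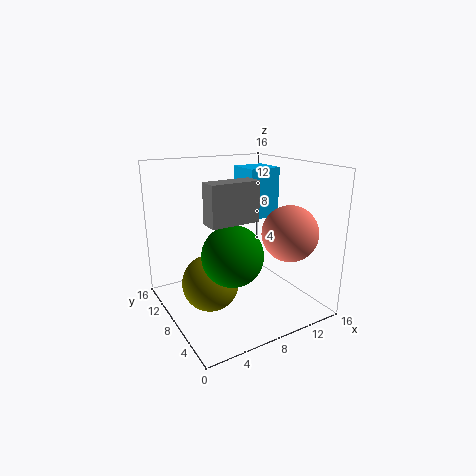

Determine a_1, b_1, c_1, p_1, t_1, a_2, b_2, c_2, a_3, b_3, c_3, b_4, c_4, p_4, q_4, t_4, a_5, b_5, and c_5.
a_1 = 3, b_1 = 4, c_1 = 11, p_1 = 5, t_1 = 4, a_2 = 12, b_2 = 4, c_2 = 9, a_3 = 4, b_3 = 7, c_3 = 4, b_4 = 10, c_4 = 9, p_4 = 4, q_4 = 4, t_4 = 6, a_5 = 5, b_5 = 4, c_5 = 8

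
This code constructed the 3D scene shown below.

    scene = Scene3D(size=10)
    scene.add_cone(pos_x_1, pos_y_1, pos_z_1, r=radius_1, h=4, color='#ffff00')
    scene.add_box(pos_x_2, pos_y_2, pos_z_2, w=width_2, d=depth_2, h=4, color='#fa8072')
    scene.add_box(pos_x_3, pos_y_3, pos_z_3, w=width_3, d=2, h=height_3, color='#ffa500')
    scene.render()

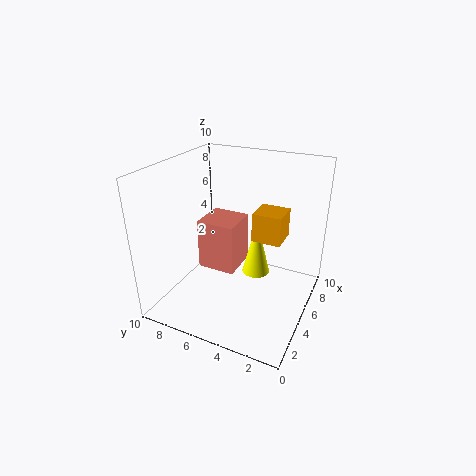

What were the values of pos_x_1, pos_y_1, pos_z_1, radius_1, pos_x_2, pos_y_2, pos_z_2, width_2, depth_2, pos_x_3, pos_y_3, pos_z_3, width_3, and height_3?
pos_x_1 = 6
pos_y_1 = 4
pos_z_1 = 2
radius_1 = 1
pos_x_2 = 6
pos_y_2 = 6
pos_z_2 = 1
width_2 = 3
depth_2 = 3
pos_x_3 = 5
pos_y_3 = 2
pos_z_3 = 5
width_3 = 2
height_3 = 2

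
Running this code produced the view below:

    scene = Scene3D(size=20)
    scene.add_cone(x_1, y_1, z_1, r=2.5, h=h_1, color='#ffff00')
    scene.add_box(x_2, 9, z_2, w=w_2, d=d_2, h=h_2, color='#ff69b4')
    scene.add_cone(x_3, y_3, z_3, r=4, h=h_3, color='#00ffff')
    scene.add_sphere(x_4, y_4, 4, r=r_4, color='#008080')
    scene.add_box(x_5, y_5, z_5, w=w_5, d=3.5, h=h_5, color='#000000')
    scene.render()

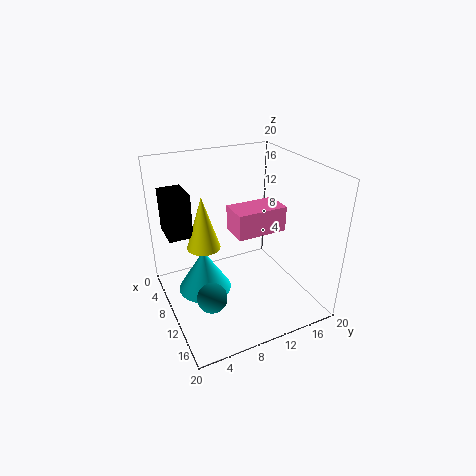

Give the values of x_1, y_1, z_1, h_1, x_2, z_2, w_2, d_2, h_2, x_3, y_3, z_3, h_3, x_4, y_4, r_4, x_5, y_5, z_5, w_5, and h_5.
x_1 = 5.5
y_1 = 6.5
z_1 = 7
h_1 = 8
x_2 = 8.5
z_2 = 11
w_2 = 4
d_2 = 7
h_2 = 3.5
x_3 = 6.5
y_3 = 6
z_3 = 0.5
h_3 = 6.5
x_4 = 13.5
y_4 = 4.5
r_4 = 2
x_5 = 0.5
y_5 = 1.5
z_5 = 9
w_5 = 5
h_5 = 6.5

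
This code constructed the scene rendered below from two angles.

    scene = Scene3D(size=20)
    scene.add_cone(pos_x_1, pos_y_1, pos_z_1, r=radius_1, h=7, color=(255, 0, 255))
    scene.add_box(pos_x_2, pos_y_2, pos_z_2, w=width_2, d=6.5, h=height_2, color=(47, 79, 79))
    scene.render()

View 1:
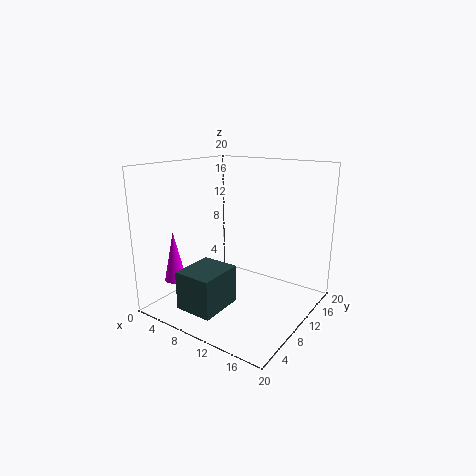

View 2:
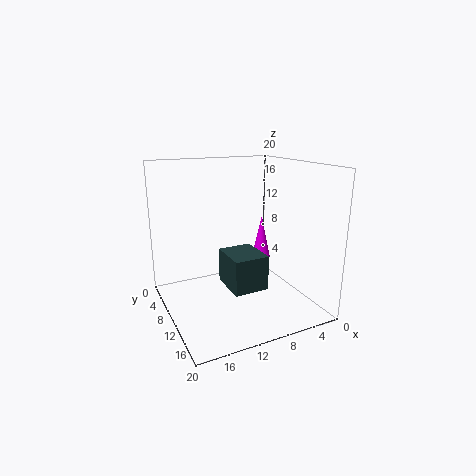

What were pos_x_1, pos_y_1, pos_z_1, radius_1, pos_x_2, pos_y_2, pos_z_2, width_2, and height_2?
pos_x_1 = 3, pos_y_1 = 4.5, pos_z_1 = 4, radius_1 = 1.5, pos_x_2 = 4.5, pos_y_2 = 3, pos_z_2 = 0.5, width_2 = 5.5, height_2 = 5.5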